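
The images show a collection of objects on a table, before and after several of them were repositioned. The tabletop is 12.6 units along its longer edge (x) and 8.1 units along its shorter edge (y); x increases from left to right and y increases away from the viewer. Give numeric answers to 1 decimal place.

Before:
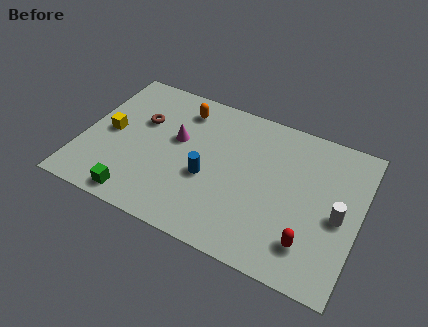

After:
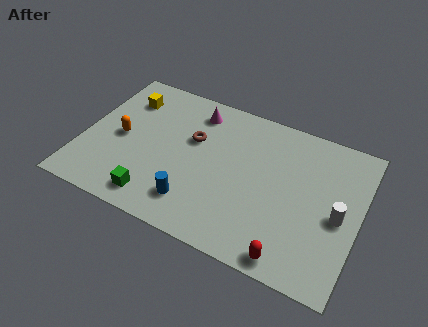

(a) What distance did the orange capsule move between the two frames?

3.7

The orange capsule moved from about (4.2, 6.6) to (1.7, 3.9), a distance of √(2.5² + 2.7²) ≈ 3.7.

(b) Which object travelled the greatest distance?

the orange capsule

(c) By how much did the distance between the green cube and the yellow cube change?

+1.9

The distance was about 3.5 in the first image and 5.4 in the second, so they moved 1.9 units further apart.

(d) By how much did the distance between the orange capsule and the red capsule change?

+0.8

Before: roughly 8.0 units apart; after: 8.8. That's 0.8 units further apart.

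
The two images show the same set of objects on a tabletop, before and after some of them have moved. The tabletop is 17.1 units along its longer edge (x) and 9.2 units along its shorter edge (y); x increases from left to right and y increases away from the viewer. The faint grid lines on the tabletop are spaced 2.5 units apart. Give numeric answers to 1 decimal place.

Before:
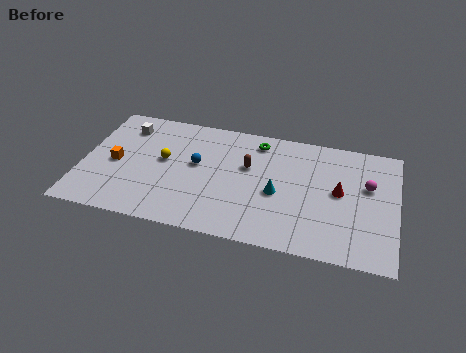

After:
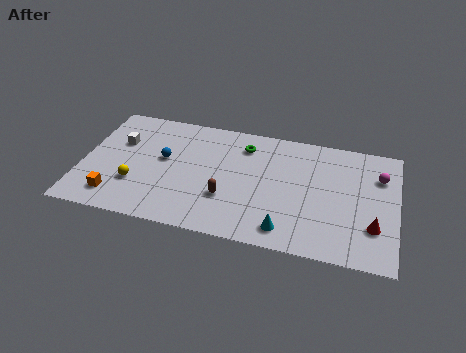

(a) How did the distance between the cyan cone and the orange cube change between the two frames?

+0.4

The distance was about 8.9 in the first image and 9.3 in the second, so they moved 0.4 units further apart.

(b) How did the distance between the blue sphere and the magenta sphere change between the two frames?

+2.5

The distance was about 9.3 in the first image and 11.8 in the second, so they moved 2.5 units further apart.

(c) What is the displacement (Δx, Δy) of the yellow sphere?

(-1.4, -2.2)

From the two frames, the yellow sphere sits at roughly (4.4, 5.1) before and (3.0, 2.9) after.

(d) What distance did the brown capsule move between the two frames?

2.9

From (9.0, 5.7) to (8.0, 3.0), the brown capsule covered √(1.0² + 2.7²) ≈ 2.9 units.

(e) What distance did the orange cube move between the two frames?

2.6

The orange cube moved from about (1.8, 4.3) to (2.0, 1.7), a distance of √(0.2² + 2.6²) ≈ 2.6.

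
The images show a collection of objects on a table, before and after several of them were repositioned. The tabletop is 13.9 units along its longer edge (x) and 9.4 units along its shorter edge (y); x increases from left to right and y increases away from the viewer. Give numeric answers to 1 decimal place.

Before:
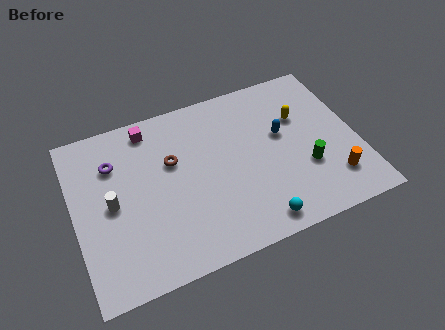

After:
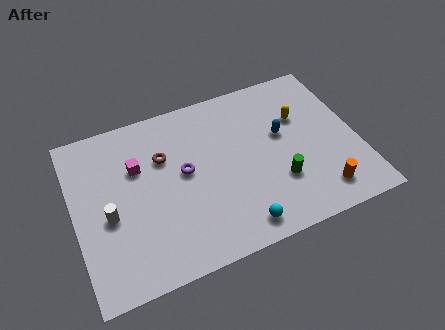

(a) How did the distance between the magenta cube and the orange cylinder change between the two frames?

-0.7

Before: roughly 10.4 units apart; after: 9.7. That's 0.7 units closer together.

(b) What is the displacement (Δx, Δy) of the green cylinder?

(-1.4, -0.3)

The green cylinder started near (11.2, 3.2) and ended near (9.8, 2.9).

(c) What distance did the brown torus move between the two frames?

0.6

The brown torus moved from about (4.9, 5.9) to (4.5, 6.3), a distance of √(0.4² + 0.4²) ≈ 0.6.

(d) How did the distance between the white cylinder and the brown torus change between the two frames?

+0.3

Before: roughly 3.4 units apart; after: 3.7. That's 0.3 units further apart.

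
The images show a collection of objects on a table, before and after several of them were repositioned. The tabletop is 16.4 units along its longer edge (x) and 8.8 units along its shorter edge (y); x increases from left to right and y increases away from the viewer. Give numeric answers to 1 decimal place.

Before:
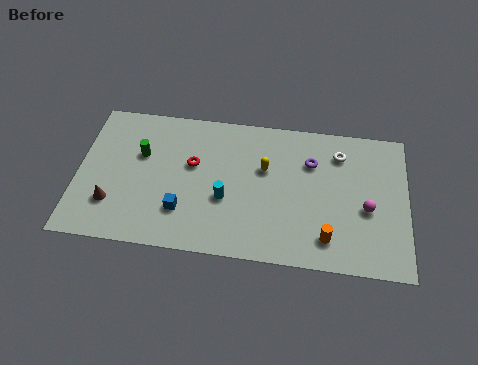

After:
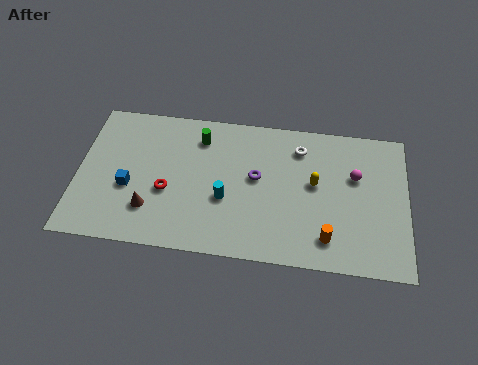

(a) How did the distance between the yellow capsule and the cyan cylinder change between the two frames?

+1.8

Before: roughly 2.8 units apart; after: 4.6. That's 1.8 units further apart.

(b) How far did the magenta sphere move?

2.0

From (14.4, 3.7) to (13.8, 5.6), the magenta sphere covered √(0.6² + 1.9²) ≈ 2.0 units.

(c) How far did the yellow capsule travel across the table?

2.6

From (9.3, 5.5) to (11.8, 4.9), the yellow capsule covered √(2.5² + 0.6²) ≈ 2.6 units.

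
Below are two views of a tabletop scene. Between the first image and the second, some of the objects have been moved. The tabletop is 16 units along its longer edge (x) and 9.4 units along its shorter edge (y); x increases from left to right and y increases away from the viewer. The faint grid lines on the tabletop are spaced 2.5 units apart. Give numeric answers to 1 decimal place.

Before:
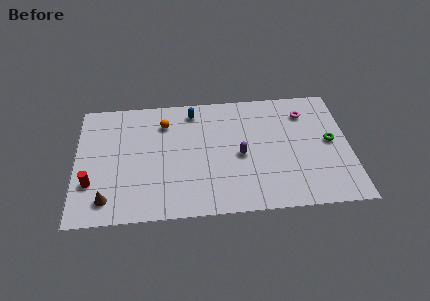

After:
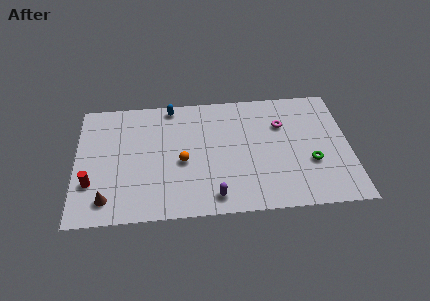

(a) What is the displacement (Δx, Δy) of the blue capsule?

(-1.3, 0.5)

The blue capsule started near (6.9, 8.0) and ended near (5.6, 8.5).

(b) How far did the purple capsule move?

3.4

From (9.6, 4.3) to (8.0, 1.3), the purple capsule covered √(1.6² + 3.0²) ≈ 3.4 units.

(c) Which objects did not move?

the brown cone and the red cylinder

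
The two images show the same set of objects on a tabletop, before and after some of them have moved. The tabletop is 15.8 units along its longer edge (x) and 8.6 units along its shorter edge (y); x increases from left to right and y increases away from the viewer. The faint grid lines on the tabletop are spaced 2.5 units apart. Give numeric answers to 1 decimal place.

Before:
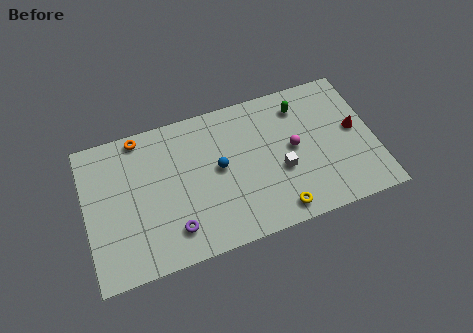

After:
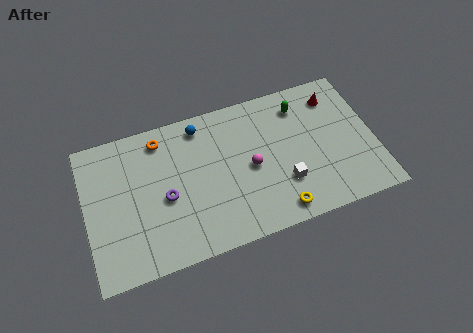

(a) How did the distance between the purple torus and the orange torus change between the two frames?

-2.7

Before: roughly 6.2 units apart; after: 3.5. That's 2.7 units closer together.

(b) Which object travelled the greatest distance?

the blue sphere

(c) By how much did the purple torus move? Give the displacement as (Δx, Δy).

(-0.3, 2.0)

From the two frames, the purple torus sits at roughly (4.6, 1.8) before and (4.3, 3.8) after.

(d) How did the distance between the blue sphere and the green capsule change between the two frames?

+0.3

They were about 5.2 units apart before and 5.5 after — 0.3 units further apart.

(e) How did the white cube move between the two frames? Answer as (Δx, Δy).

(0.1, -0.8)

The white cube started near (10.6, 3.4) and ended near (10.7, 2.6).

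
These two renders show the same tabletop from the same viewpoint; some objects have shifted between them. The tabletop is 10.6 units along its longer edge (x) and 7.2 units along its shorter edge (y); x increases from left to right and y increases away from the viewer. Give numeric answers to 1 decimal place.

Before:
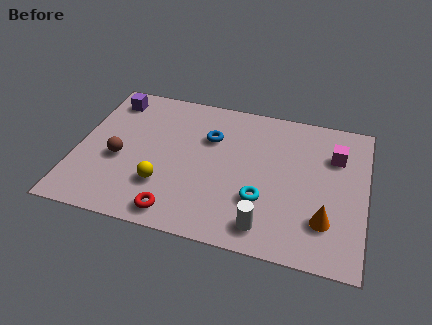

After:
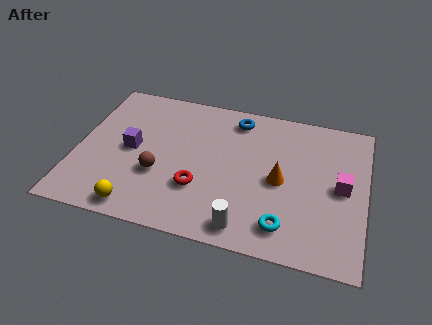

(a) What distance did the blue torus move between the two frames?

1.5

The blue torus moved from about (4.8, 4.9) to (5.7, 6.1), a distance of √(0.9² + 1.2²) ≈ 1.5.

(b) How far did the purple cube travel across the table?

2.6

The purple cube was near (1.0, 6.0) before and (2.0, 3.6) after, so it travelled √(1.0² + 2.4²) ≈ 2.6 units.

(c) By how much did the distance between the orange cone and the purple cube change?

-3.7

They were about 9.2 units apart before and 5.5 after — 3.7 units closer together.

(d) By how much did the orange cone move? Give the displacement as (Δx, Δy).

(-1.7, 1.5)

The orange cone started near (9.2, 1.9) and ended near (7.5, 3.4).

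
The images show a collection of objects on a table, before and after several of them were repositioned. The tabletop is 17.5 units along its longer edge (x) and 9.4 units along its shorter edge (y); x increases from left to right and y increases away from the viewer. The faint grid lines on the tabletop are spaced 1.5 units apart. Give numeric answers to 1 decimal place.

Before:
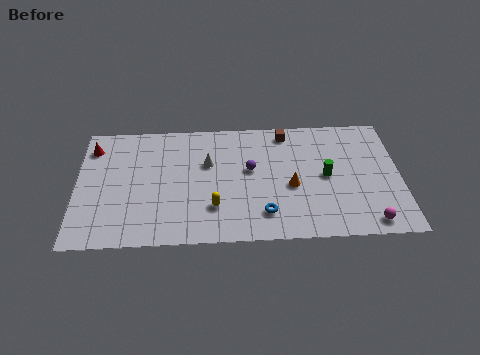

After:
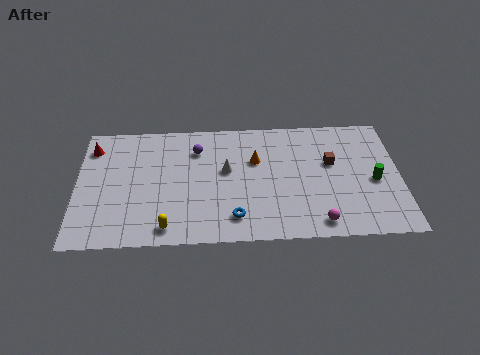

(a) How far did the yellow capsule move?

2.9

From (7.4, 2.6) to (4.9, 1.2), the yellow capsule covered √(2.5² + 1.4²) ≈ 2.9 units.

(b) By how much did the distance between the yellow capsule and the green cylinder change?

+5.1

They were about 6.5 units apart before and 11.6 after — 5.1 units further apart.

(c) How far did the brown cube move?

3.5

The brown cube moved from about (11.4, 8.2) to (13.8, 5.7), a distance of √(2.4² + 2.5²) ≈ 3.5.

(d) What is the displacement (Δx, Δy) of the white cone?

(1.0, -0.6)

From the two frames, the white cone sits at roughly (7.1, 6.0) before and (8.1, 5.4) after.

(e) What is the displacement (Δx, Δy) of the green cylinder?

(2.6, -0.5)

The green cylinder started near (13.5, 4.7) and ended near (16.1, 4.2).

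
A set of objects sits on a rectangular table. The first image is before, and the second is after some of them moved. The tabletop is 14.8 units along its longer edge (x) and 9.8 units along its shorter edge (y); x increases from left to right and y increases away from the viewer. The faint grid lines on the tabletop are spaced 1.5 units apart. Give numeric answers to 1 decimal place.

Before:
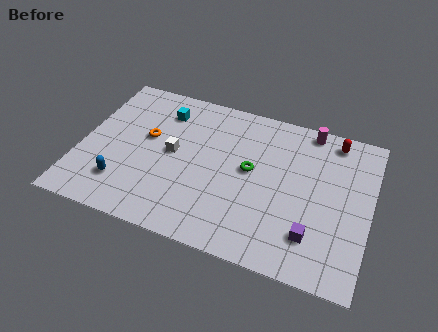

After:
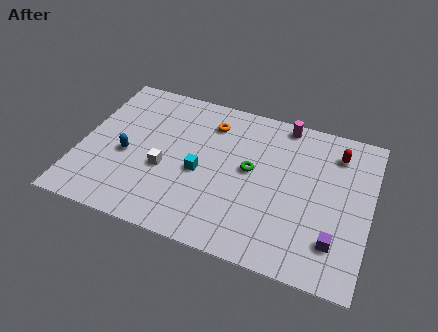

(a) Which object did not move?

the green torus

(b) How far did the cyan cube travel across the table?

4.1

The cyan cube moved from about (3.9, 7.7) to (6.2, 4.3), a distance of √(2.3² + 3.4²) ≈ 4.1.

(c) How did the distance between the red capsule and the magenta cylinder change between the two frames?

+1.7

The distance was about 1.3 in the first image and 3.0 in the second, so they moved 1.7 units further apart.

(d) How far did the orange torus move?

3.7

From (3.3, 5.7) to (6.4, 7.7), the orange torus covered √(3.1² + 2.0²) ≈ 3.7 units.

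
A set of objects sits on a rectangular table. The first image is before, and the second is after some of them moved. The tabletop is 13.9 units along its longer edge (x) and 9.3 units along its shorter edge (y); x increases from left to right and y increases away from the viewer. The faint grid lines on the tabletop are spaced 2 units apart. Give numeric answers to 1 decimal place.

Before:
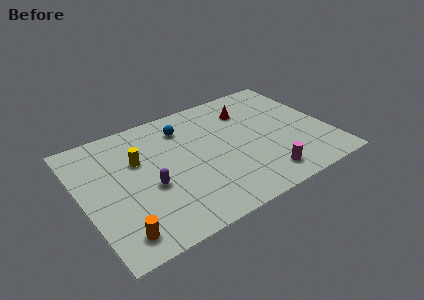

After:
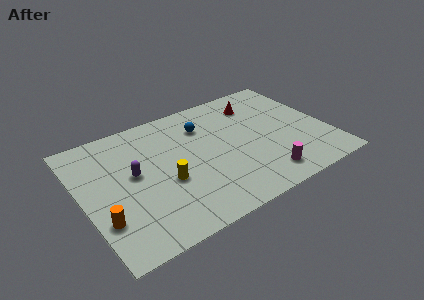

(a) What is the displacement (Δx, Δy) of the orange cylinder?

(-0.7, 1.3)

The orange cylinder started near (1.5, 1.4) and ended near (0.8, 2.7).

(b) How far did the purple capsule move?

1.5

The purple capsule was near (3.6, 3.8) before and (2.9, 5.1) after, so it travelled √(0.7² + 1.3²) ≈ 1.5 units.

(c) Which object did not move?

the magenta cylinder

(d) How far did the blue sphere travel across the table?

1.2

From (6.1, 7.3) to (7.2, 6.9), the blue sphere covered √(1.1² + 0.4²) ≈ 1.2 units.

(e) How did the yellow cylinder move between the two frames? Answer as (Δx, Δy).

(1.2, -2.3)

From the two frames, the yellow cylinder sits at roughly (3.3, 6.0) before and (4.5, 3.7) after.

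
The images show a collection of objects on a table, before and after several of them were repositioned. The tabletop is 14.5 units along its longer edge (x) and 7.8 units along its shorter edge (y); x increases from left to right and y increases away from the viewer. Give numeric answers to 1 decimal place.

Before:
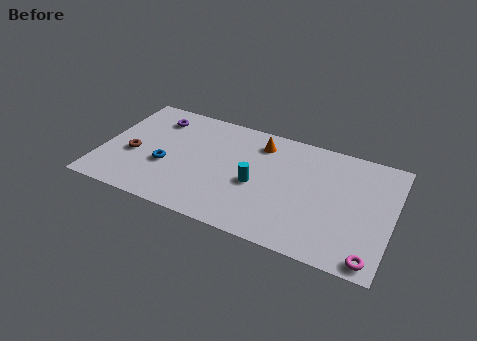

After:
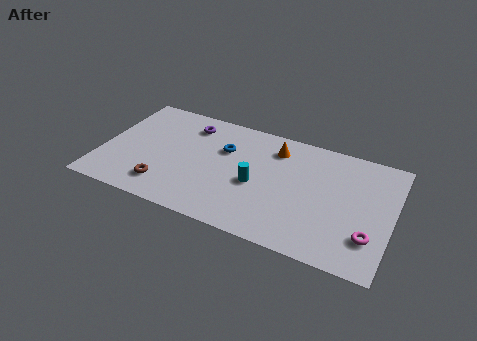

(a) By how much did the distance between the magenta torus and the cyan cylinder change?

-0.6

They were about 6.4 units apart before and 5.8 after — 0.6 units closer together.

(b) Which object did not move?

the cyan cylinder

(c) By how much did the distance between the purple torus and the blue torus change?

-1.1

Before: roughly 3.3 units apart; after: 2.2. That's 1.1 units closer together.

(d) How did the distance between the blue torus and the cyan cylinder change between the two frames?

-2.0

Before: roughly 4.5 units apart; after: 2.5. That's 2.0 units closer together.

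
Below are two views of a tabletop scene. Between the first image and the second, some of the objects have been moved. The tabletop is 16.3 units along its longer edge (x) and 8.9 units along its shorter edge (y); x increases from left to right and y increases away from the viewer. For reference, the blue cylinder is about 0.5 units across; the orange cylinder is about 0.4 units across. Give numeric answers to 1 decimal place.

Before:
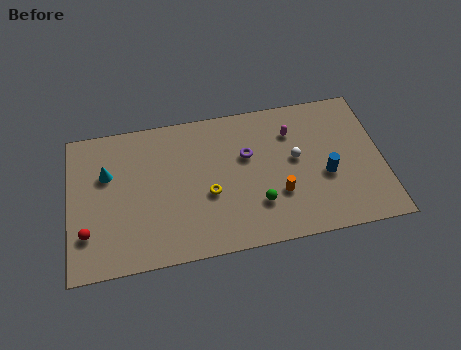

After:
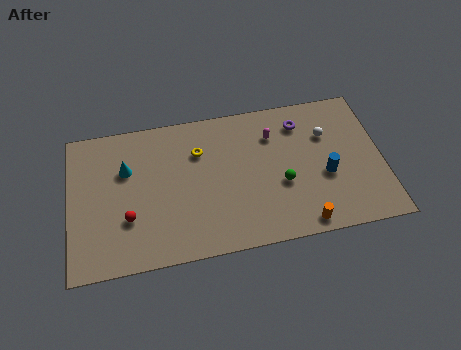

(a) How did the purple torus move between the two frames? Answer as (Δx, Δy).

(2.9, 1.5)

From the two frames, the purple torus sits at roughly (9.3, 5.6) before and (12.2, 7.1) after.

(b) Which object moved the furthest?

the purple torus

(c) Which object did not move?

the blue cylinder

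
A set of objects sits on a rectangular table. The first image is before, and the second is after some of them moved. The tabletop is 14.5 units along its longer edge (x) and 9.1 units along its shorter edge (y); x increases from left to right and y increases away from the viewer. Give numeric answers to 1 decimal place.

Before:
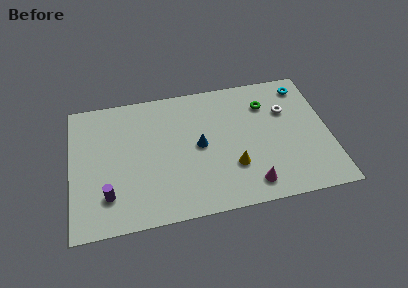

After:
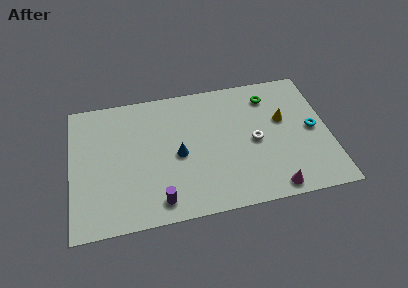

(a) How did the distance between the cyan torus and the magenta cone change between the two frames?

-2.8

Before: roughly 7.2 units apart; after: 4.4. That's 2.8 units closer together.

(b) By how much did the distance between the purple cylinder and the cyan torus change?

-3.2

The distance was about 12.6 in the first image and 9.4 in the second, so they moved 3.2 units closer together.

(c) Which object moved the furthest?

the yellow cone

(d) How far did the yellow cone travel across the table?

4.0

The yellow cone was near (9.0, 2.8) before and (12.0, 5.5) after, so it travelled √(3.0² + 2.7²) ≈ 4.0 units.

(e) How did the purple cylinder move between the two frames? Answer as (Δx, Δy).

(2.8, -0.9)

The purple cylinder started near (2.0, 2.2) and ended near (4.8, 1.3).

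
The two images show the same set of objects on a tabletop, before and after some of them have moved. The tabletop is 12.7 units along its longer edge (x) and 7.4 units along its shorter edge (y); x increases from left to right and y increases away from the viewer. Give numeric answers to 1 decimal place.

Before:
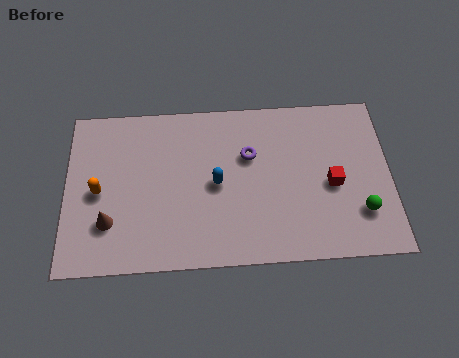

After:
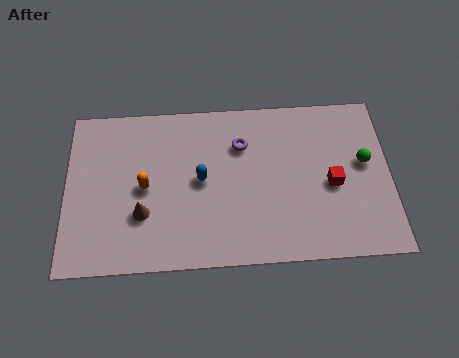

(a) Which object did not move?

the red cube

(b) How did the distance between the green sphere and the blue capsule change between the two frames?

+0.6

Before: roughly 5.8 units apart; after: 6.4. That's 0.6 units further apart.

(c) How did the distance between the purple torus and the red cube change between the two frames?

+0.5

They were about 3.5 units apart before and 4.0 after — 0.5 units further apart.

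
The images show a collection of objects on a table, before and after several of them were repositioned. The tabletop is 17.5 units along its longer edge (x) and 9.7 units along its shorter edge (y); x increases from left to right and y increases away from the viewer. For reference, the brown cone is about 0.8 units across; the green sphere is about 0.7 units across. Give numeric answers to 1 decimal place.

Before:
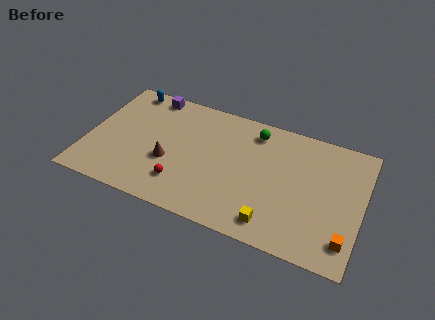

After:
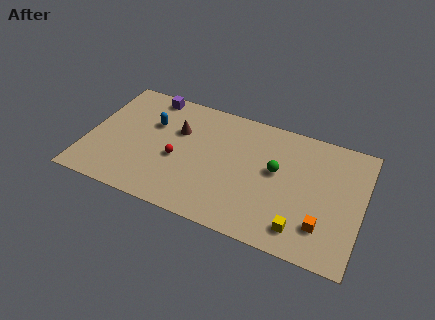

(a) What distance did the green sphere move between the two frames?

3.1

From (10.4, 8.1) to (12.0, 5.5), the green sphere covered √(1.6² + 2.6²) ≈ 3.1 units.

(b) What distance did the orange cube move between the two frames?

1.6

The orange cube was near (16.7, 1.9) before and (15.2, 2.4) after, so it travelled √(1.5² + 0.5²) ≈ 1.6 units.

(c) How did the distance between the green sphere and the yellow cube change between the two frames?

-2.6

Before: roughly 6.8 units apart; after: 4.2. That's 2.6 units closer together.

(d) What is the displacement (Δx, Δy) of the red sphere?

(-0.5, 1.8)

From the two frames, the red sphere sits at roughly (6.3, 2.3) before and (5.8, 4.1) after.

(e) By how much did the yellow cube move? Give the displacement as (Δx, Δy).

(1.7, 0.2)

The yellow cube started near (12.2, 1.5) and ended near (13.9, 1.7).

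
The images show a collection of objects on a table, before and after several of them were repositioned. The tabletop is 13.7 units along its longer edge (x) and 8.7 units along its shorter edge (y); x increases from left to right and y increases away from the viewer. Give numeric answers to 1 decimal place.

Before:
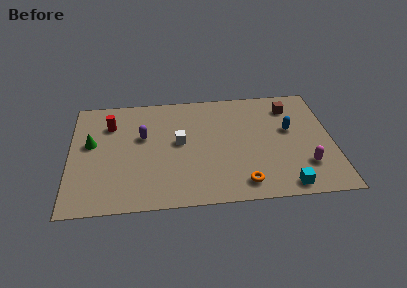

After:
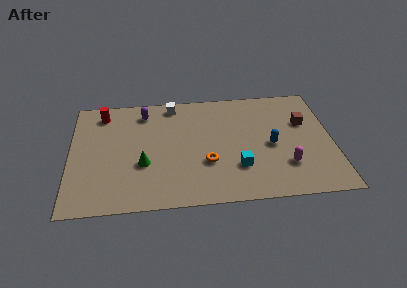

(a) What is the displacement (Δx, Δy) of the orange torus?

(-1.8, 1.7)

From the two frames, the orange torus sits at roughly (8.9, 1.3) before and (7.1, 3.0) after.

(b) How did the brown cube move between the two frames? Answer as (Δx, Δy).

(0.7, -1.3)

From the two frames, the brown cube sits at roughly (11.6, 6.9) before and (12.3, 5.6) after.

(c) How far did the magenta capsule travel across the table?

1.0

The magenta capsule was near (12.2, 2.3) before and (11.2, 2.4) after, so it travelled √(1.0² + 0.1²) ≈ 1.0 units.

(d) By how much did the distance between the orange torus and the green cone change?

-5.3

They were about 8.6 units apart before and 3.3 after — 5.3 units closer together.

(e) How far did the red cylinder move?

1.0

From (2.1, 6.4) to (1.7, 7.3), the red cylinder covered √(0.4² + 0.9²) ≈ 1.0 units.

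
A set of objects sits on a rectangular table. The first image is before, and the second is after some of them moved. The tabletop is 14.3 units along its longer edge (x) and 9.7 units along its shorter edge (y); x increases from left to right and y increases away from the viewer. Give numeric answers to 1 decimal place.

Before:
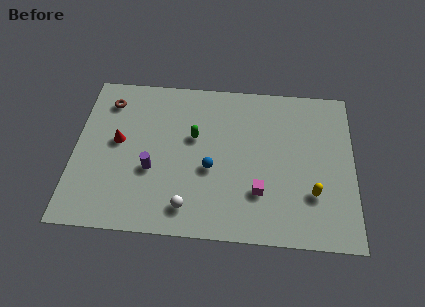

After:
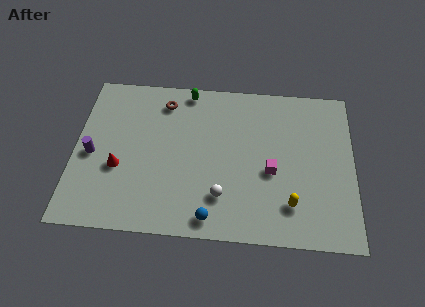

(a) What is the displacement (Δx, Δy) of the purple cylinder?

(-3.1, 0.7)

The purple cylinder was at about (4.0, 3.7) and moved to about (0.9, 4.4).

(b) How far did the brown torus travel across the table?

2.9

From (1.6, 7.8) to (4.5, 8.0), the brown torus covered √(2.9² + 0.2²) ≈ 2.9 units.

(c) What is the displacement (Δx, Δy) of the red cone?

(0.1, -1.6)

The red cone was at about (2.2, 5.3) and moved to about (2.3, 3.7).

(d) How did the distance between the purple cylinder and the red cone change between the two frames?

-0.8

They were about 2.4 units apart before and 1.6 after — 0.8 units closer together.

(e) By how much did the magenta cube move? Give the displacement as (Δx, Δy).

(0.6, 1.3)

From the two frames, the magenta cube sits at roughly (9.5, 2.8) before and (10.1, 4.1) after.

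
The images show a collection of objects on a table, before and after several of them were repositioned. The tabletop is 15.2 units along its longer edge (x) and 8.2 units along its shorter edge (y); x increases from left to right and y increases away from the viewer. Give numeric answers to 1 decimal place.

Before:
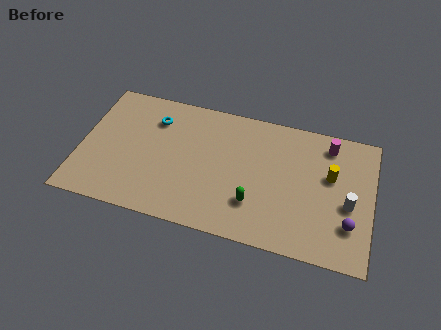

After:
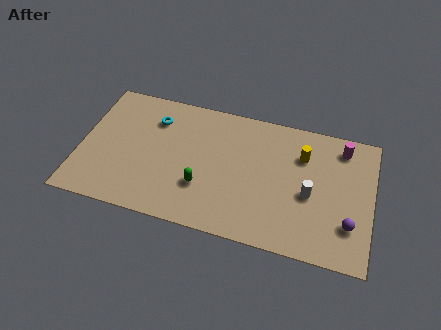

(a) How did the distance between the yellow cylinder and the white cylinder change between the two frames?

+0.6

They were about 1.8 units apart before and 2.4 after — 0.6 units further apart.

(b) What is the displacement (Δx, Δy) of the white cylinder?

(-2.0, 0.1)

The white cylinder was at about (14.0, 3.5) and moved to about (12.0, 3.6).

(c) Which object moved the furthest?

the green capsule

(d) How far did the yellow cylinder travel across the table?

1.7

From (13.0, 5.0) to (11.5, 5.9), the yellow cylinder covered √(1.5² + 0.9²) ≈ 1.7 units.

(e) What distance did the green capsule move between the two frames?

2.7

From (9.2, 2.3) to (6.5, 2.6), the green capsule covered √(2.7² + 0.3²) ≈ 2.7 units.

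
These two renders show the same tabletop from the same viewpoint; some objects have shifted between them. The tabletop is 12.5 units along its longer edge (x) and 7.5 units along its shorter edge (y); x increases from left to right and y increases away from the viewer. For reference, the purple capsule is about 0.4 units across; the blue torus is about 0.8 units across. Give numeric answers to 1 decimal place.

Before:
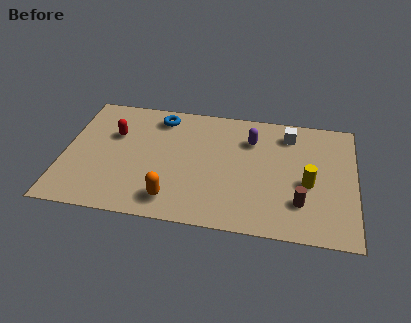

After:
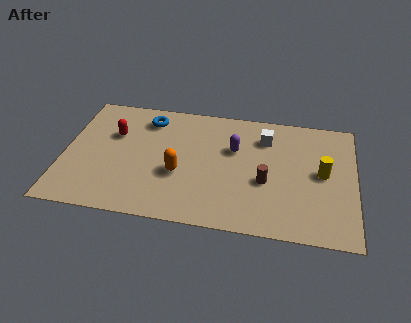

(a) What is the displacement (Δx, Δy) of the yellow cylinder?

(0.6, 0.7)

The yellow cylinder was at about (10.5, 3.2) and moved to about (11.1, 3.9).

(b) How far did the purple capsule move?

1.0

The purple capsule moved from about (8.0, 5.5) to (7.3, 4.8), a distance of √(0.7² + 0.7²) ≈ 1.0.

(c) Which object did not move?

the red capsule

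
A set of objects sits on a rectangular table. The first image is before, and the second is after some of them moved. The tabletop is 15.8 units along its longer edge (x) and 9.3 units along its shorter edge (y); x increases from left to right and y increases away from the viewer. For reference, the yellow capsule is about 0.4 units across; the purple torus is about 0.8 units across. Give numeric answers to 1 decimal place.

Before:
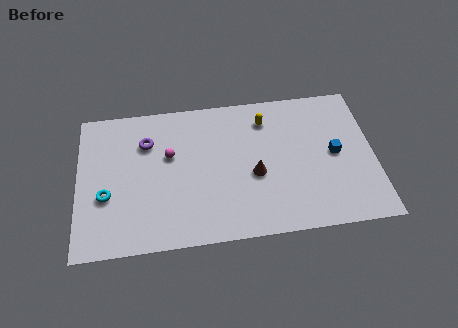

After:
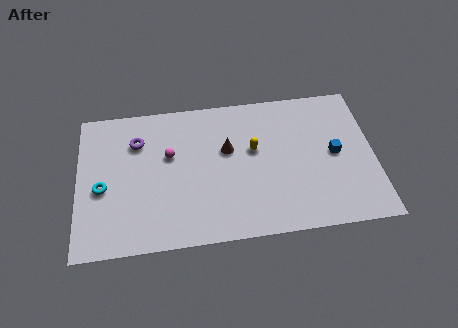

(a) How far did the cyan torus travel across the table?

0.5

From (1.5, 3.5) to (1.3, 4.0), the cyan torus covered √(0.2² + 0.5²) ≈ 0.5 units.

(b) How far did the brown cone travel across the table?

2.3

From (9.4, 3.9) to (8.0, 5.7), the brown cone covered √(1.4² + 1.8²) ≈ 2.3 units.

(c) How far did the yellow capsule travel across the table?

2.0

The yellow capsule moved from about (10.1, 7.4) to (9.4, 5.5), a distance of √(0.7² + 1.9²) ≈ 2.0.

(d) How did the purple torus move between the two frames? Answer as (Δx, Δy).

(-0.5, 0.1)

From the two frames, the purple torus sits at roughly (3.7, 6.7) before and (3.2, 6.8) after.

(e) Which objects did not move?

the magenta sphere and the blue cube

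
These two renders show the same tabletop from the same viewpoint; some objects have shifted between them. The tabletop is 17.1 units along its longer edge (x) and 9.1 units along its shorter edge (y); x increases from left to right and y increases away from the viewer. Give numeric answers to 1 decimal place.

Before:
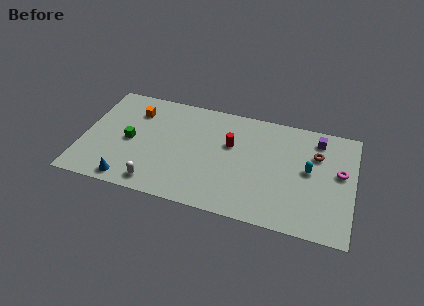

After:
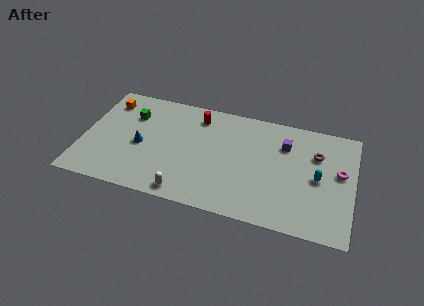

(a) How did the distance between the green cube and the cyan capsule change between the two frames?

+0.9

Before: roughly 11.3 units apart; after: 12.2. That's 0.9 units further apart.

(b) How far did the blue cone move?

3.1

From (3.2, 1.0) to (3.7, 4.1), the blue cone covered √(0.5² + 3.1²) ≈ 3.1 units.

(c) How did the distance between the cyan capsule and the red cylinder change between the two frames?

+3.3

They were about 5.1 units apart before and 8.4 after — 3.3 units further apart.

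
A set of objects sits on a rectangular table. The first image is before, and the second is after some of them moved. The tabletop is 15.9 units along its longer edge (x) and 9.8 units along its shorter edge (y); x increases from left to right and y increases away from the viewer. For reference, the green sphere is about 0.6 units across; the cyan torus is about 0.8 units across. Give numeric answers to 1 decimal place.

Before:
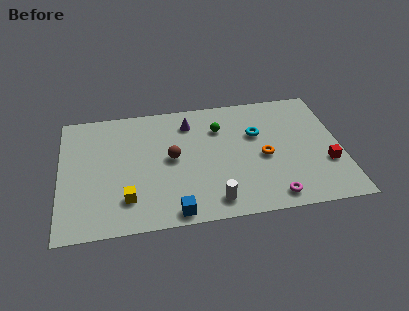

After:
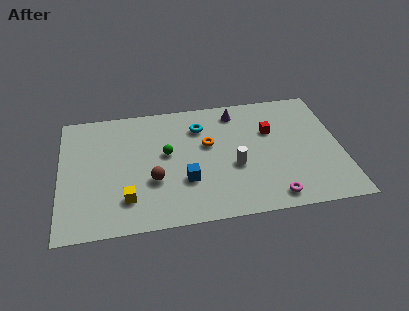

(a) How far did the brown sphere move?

1.9

From (6.3, 5.1) to (5.2, 3.5), the brown sphere covered √(1.1² + 1.6²) ≈ 1.9 units.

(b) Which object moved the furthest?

the red cube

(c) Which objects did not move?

the yellow cube and the magenta torus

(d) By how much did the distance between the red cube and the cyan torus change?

-0.7

Before: roughly 4.8 units apart; after: 4.1. That's 0.7 units closer together.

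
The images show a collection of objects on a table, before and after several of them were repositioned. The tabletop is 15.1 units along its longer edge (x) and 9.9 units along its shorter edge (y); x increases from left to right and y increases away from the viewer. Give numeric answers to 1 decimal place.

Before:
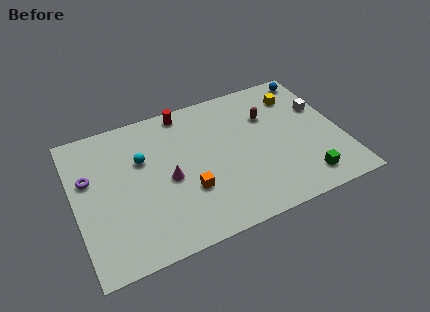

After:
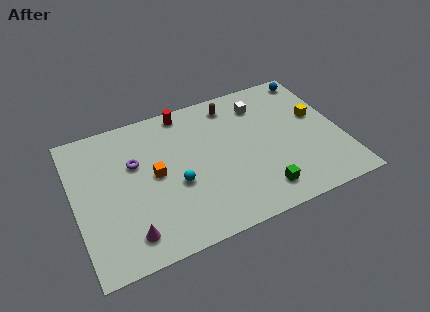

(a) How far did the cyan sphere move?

2.9

The cyan sphere moved from about (3.9, 6.4) to (5.6, 4.0), a distance of √(1.7² + 2.4²) ≈ 2.9.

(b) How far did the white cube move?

3.6

The white cube moved from about (14.2, 6.3) to (10.9, 7.8), a distance of √(3.3² + 1.5²) ≈ 3.6.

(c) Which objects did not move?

the blue sphere and the red cylinder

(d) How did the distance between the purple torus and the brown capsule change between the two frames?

-4.1

Before: roughly 10.3 units apart; after: 6.2. That's 4.1 units closer together.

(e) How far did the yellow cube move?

2.1

The yellow cube was near (13.0, 7.7) before and (13.9, 5.8) after, so it travelled √(0.9² + 1.9²) ≈ 2.1 units.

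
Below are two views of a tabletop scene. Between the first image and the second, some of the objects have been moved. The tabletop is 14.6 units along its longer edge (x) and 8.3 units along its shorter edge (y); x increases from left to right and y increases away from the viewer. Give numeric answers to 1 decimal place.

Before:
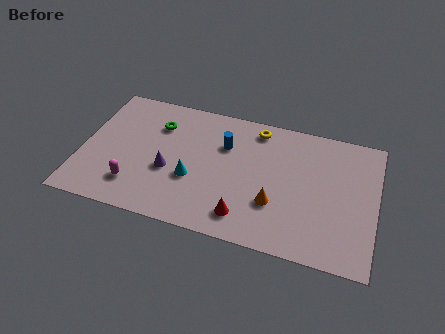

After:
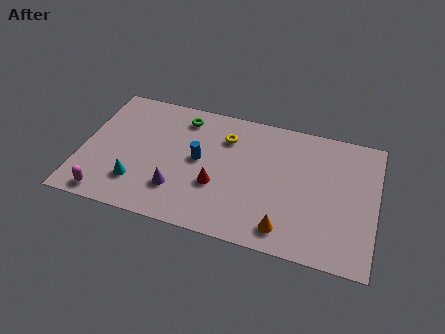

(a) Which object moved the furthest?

the cyan cone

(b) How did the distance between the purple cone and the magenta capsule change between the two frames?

+1.5

Before: roughly 2.1 units apart; after: 3.6. That's 1.5 units further apart.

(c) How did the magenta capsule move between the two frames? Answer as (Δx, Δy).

(-1.3, -1.0)

From the two frames, the magenta capsule sits at roughly (2.8, 1.9) before and (1.5, 0.9) after.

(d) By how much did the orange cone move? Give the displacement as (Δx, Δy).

(0.6, -1.4)

The orange cone was at about (9.7, 2.7) and moved to about (10.3, 1.3).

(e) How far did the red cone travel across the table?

2.1

The red cone was near (8.3, 1.5) before and (6.8, 3.0) after, so it travelled √(1.5² + 1.5²) ≈ 2.1 units.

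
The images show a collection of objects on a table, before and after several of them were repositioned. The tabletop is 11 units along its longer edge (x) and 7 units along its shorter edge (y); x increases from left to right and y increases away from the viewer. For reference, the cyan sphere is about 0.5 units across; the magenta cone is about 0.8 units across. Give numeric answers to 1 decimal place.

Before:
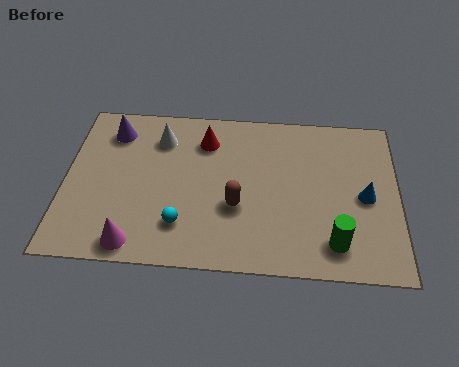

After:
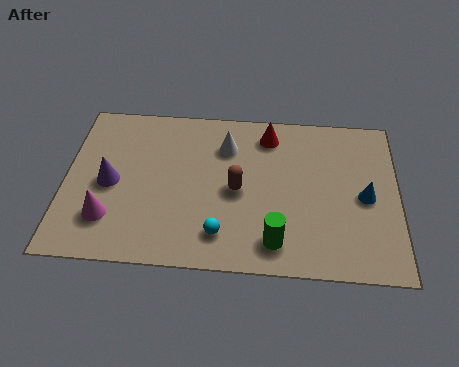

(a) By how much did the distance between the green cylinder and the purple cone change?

-2.7

Before: roughly 8.6 units apart; after: 5.9. That's 2.7 units closer together.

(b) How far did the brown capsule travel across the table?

0.7

The brown capsule was near (5.7, 2.6) before and (5.7, 3.3) after, so it travelled √(0.0² + 0.7²) ≈ 0.7 units.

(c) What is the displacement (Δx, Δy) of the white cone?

(2.2, -0.2)

The white cone started near (3.1, 5.4) and ended near (5.3, 5.2).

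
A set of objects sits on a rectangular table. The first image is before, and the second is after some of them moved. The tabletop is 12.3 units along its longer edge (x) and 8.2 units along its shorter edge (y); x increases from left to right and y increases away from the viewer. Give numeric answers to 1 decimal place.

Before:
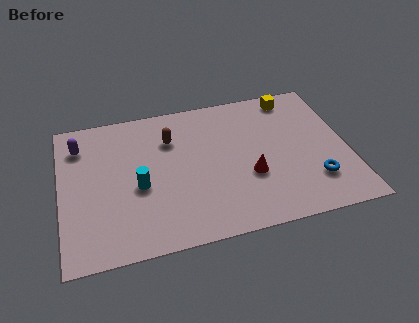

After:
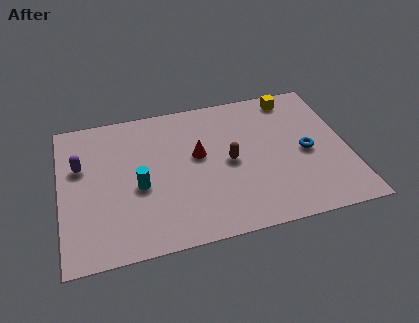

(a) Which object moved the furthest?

the brown capsule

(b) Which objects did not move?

the yellow cube and the cyan cylinder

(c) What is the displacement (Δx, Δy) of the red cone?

(-2.1, 1.7)

The red cone started near (8.0, 3.0) and ended near (5.9, 4.7).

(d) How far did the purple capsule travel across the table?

1.2

From (0.9, 6.4) to (0.9, 5.2), the purple capsule covered √(0.0² + 1.2²) ≈ 1.2 units.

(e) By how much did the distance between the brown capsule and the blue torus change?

-3.7

Before: roughly 7.0 units apart; after: 3.3. That's 3.7 units closer together.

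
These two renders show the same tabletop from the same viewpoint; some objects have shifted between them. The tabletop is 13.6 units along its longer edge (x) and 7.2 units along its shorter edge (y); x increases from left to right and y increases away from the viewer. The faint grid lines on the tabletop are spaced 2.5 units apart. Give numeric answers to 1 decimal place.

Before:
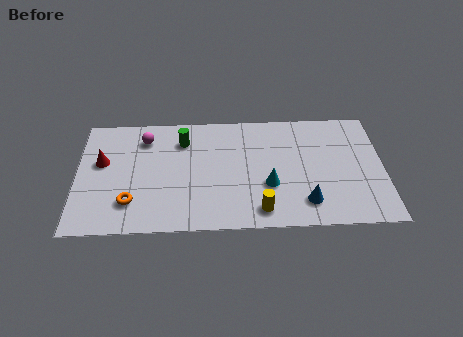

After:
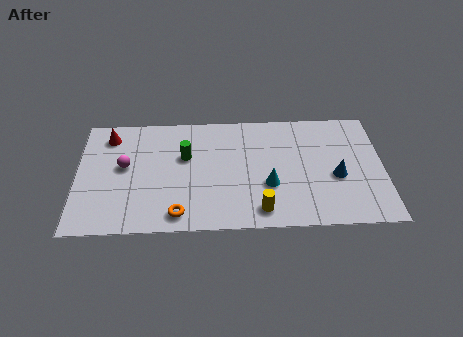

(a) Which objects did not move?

the cyan cone and the yellow cylinder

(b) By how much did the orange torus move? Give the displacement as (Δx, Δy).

(2.1, -0.8)

The orange torus started near (2.4, 1.8) and ended near (4.5, 1.0).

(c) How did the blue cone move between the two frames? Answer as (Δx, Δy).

(1.4, 1.5)

The blue cone was at about (10.1, 1.5) and moved to about (11.5, 3.0).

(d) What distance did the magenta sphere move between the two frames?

1.9

The magenta sphere was near (3.0, 5.7) before and (2.1, 4.0) after, so it travelled √(0.9² + 1.7²) ≈ 1.9 units.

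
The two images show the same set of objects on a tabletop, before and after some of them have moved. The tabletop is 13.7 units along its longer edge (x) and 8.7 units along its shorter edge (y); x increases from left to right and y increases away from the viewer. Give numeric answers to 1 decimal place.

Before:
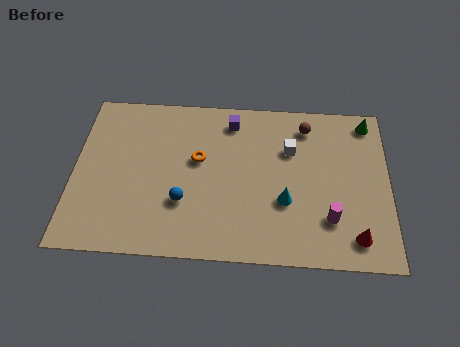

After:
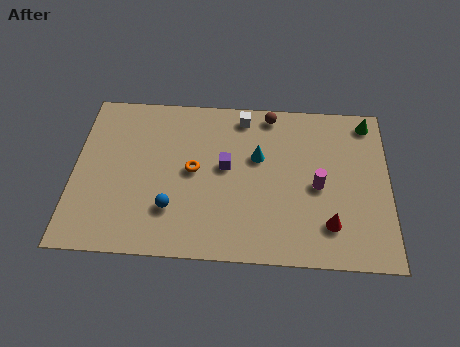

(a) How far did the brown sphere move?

1.7

The brown sphere moved from about (10.1, 7.2) to (8.5, 7.8), a distance of √(1.6² + 0.6²) ≈ 1.7.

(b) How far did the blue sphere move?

0.6

From (4.8, 2.8) to (4.3, 2.4), the blue sphere covered √(0.5² + 0.4²) ≈ 0.6 units.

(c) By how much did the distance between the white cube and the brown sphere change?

-0.3

Before: roughly 1.5 units apart; after: 1.2. That's 0.3 units closer together.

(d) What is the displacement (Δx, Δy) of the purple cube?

(-0.2, -2.5)

The purple cube was at about (6.8, 7.3) and moved to about (6.6, 4.8).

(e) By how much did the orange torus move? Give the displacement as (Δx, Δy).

(-0.2, -0.6)

The orange torus started near (5.4, 5.1) and ended near (5.2, 4.5).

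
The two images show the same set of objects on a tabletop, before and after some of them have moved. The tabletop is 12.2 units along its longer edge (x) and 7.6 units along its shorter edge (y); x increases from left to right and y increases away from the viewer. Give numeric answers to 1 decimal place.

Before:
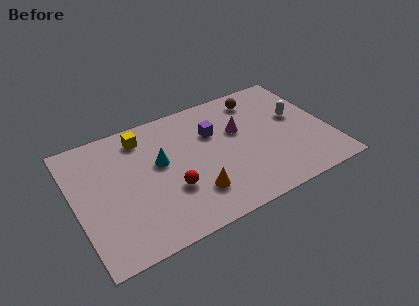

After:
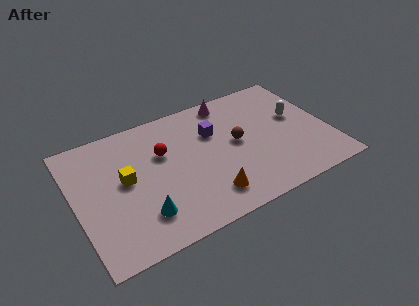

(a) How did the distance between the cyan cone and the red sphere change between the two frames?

+1.6

The distance was about 1.8 in the first image and 3.4 in the second, so they moved 1.6 units further apart.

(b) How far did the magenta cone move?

2.0

The magenta cone moved from about (8.0, 4.7) to (7.8, 6.7), a distance of √(0.2² + 2.0²) ≈ 2.0.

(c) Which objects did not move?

the purple cube and the white capsule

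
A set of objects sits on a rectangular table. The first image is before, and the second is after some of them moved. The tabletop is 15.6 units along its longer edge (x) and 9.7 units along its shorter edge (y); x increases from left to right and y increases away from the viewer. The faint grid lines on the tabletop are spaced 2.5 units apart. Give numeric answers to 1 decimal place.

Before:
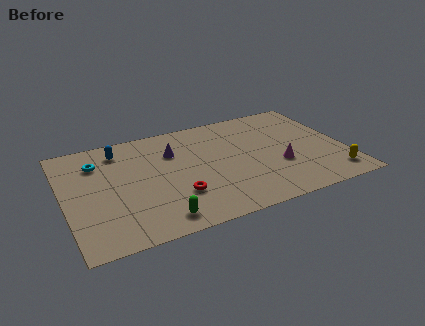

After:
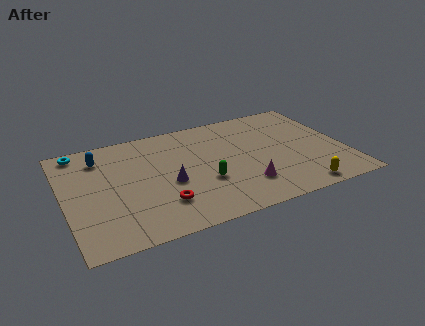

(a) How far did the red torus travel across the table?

1.0

The red torus was near (6.0, 2.9) before and (5.1, 2.5) after, so it travelled √(0.9² + 0.4²) ≈ 1.0 units.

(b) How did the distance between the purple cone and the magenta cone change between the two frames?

-2.2

Before: roughly 6.5 units apart; after: 4.3. That's 2.2 units closer together.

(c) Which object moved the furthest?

the green capsule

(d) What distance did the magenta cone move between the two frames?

2.4

The magenta cone was near (11.8, 3.5) before and (9.7, 2.4) after, so it travelled √(2.1² + 1.1²) ≈ 2.4 units.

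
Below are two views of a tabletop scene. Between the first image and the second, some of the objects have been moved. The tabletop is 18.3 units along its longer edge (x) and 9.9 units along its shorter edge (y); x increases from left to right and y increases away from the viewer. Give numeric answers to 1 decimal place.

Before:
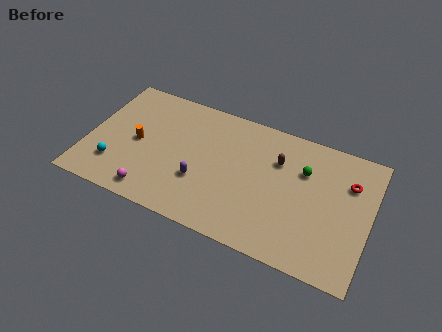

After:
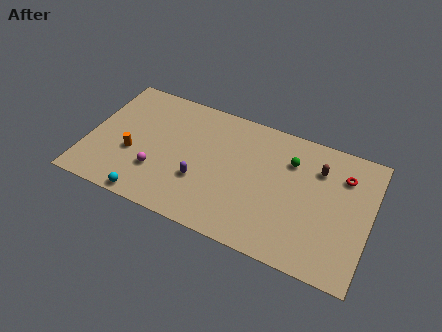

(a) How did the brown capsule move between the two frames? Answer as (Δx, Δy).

(2.6, 0.4)

The brown capsule started near (12.2, 6.9) and ended near (14.8, 7.3).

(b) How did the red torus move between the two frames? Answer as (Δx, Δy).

(-0.4, 0.4)

The red torus was at about (16.8, 7.0) and moved to about (16.4, 7.4).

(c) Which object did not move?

the purple capsule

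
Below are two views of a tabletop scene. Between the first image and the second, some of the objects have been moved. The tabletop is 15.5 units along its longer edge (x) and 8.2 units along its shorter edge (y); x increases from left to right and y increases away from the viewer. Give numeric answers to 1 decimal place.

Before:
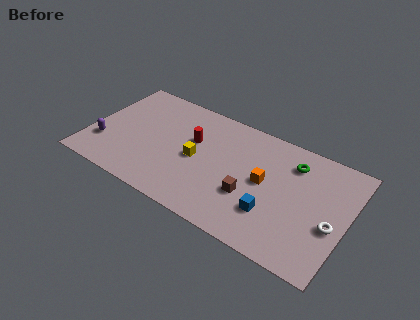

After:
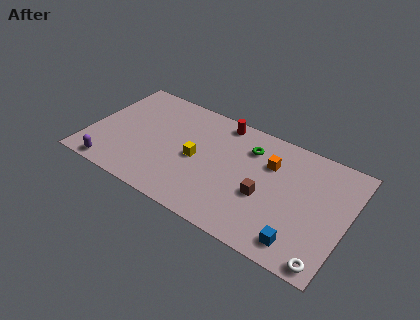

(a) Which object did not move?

the yellow cube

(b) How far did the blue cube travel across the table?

2.1

The blue cube moved from about (11.3, 2.4) to (13.1, 1.3), a distance of √(1.8² + 1.1²) ≈ 2.1.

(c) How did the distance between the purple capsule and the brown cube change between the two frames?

+0.3

Before: roughly 8.9 units apart; after: 9.2. That's 0.3 units further apart.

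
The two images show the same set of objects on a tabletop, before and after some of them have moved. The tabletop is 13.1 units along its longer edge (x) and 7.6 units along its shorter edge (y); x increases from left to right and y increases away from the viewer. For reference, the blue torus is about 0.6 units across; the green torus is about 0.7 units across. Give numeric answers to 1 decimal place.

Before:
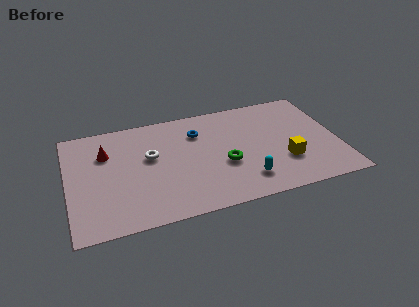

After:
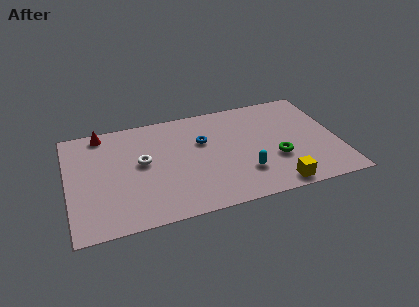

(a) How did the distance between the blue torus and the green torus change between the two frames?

+1.2

They were about 2.8 units apart before and 4.0 after — 1.2 units further apart.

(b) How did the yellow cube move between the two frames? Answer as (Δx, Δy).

(-0.6, -1.6)

The yellow cube started near (10.4, 2.4) and ended near (9.8, 0.8).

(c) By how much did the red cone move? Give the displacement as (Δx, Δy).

(-0.1, 1.5)

The red cone started near (1.9, 5.3) and ended near (1.8, 6.8).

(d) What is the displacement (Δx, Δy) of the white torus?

(-0.4, -0.3)

From the two frames, the white torus sits at roughly (4.0, 4.5) before and (3.6, 4.2) after.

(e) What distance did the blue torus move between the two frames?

0.7

The blue torus was near (6.4, 5.6) before and (6.6, 4.9) after, so it travelled √(0.2² + 0.7²) ≈ 0.7 units.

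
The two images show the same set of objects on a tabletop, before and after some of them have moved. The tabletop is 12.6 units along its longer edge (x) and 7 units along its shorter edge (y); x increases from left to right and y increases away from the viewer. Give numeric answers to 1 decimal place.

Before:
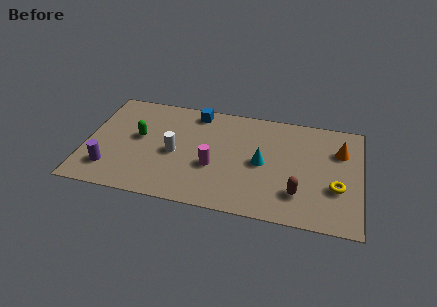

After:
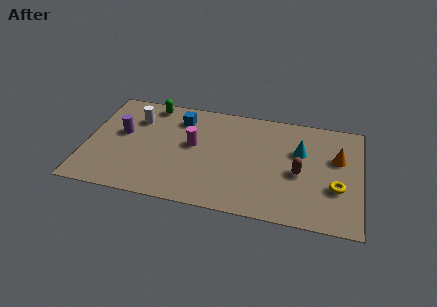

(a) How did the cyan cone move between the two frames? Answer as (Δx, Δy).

(1.7, 1.1)

The cyan cone was at about (8.1, 3.4) and moved to about (9.8, 4.5).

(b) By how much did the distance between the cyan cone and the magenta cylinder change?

+2.6

Before: roughly 2.3 units apart; after: 4.9. That's 2.6 units further apart.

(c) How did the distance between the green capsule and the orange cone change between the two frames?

-0.4

They were about 9.3 units apart before and 8.9 after — 0.4 units closer together.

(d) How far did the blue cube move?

0.9

From (4.9, 6.1) to (4.2, 5.5), the blue cube covered √(0.7² + 0.6²) ≈ 0.9 units.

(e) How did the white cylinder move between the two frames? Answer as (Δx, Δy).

(-1.9, 1.9)

From the two frames, the white cylinder sits at roughly (4.1, 3.2) before and (2.2, 5.1) after.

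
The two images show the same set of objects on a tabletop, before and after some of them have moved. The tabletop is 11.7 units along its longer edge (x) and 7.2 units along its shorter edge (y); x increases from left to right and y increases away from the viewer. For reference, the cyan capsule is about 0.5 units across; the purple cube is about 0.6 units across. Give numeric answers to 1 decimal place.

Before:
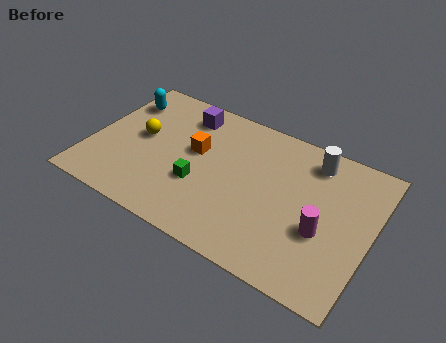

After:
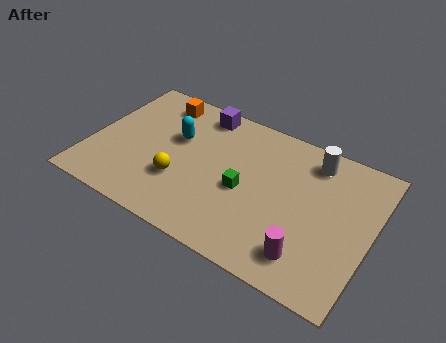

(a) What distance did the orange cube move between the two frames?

2.7

The orange cube moved from about (4.3, 4.2) to (2.4, 6.1), a distance of √(1.9² + 1.9²) ≈ 2.7.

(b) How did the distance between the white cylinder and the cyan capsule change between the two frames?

-2.3

The distance was about 8.1 in the first image and 5.8 in the second, so they moved 2.3 units closer together.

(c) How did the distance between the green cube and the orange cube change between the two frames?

+3.4

They were about 1.6 units apart before and 5.0 after — 3.4 units further apart.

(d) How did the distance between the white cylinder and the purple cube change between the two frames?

-0.6

Before: roughly 5.4 units apart; after: 4.8. That's 0.6 units closer together.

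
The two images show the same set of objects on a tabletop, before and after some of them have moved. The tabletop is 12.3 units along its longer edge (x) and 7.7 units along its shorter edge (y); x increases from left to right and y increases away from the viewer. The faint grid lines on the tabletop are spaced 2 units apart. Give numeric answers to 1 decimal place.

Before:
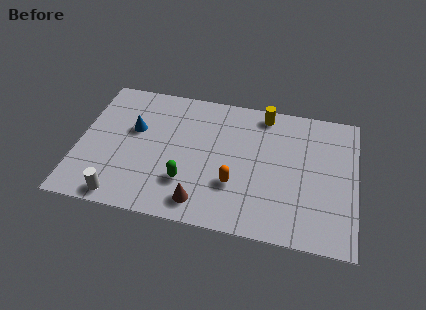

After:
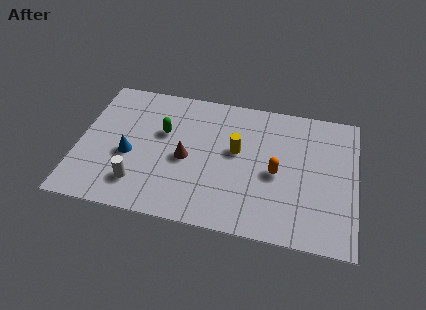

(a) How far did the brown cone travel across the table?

2.4

The brown cone moved from about (5.6, 1.2) to (4.8, 3.5), a distance of √(0.8² + 2.3²) ≈ 2.4.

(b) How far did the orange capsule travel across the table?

2.1

From (7.0, 2.5) to (8.8, 3.5), the orange capsule covered √(1.8² + 1.0²) ≈ 2.1 units.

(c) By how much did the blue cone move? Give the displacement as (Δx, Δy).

(-0.1, -1.5)

From the two frames, the blue cone sits at roughly (2.4, 4.7) before and (2.3, 3.2) after.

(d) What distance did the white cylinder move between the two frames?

1.1

From (2.1, 0.8) to (2.8, 1.7), the white cylinder covered √(0.7² + 0.9²) ≈ 1.1 units.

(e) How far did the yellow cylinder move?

2.6

The yellow cylinder was near (8.1, 6.8) before and (7.0, 4.4) after, so it travelled √(1.1² + 2.4²) ≈ 2.6 units.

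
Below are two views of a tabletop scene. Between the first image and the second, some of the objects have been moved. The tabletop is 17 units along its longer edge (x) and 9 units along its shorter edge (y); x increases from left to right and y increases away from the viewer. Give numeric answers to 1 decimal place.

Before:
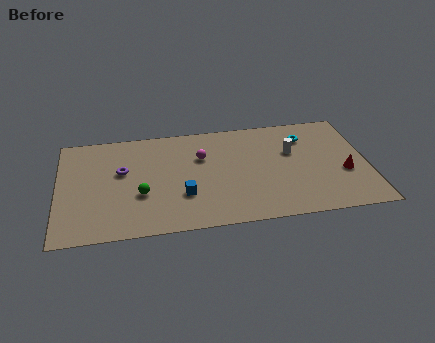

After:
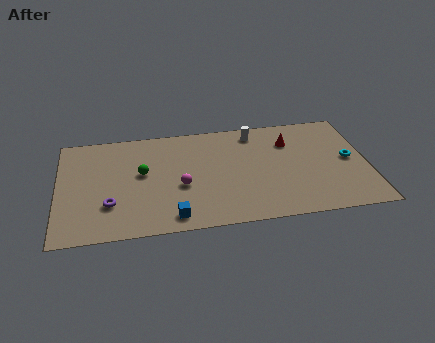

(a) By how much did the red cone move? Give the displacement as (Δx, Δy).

(-2.9, 3.1)

The red cone started near (15.7, 3.5) and ended near (12.8, 6.6).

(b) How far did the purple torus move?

2.8

From (3.5, 5.4) to (2.8, 2.7), the purple torus covered √(0.7² + 2.7²) ≈ 2.8 units.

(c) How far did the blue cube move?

1.8

The blue cube moved from about (6.8, 2.9) to (6.2, 1.2), a distance of √(0.6² + 1.7²) ≈ 1.8.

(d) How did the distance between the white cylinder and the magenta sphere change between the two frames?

+0.8

They were about 5.0 units apart before and 5.8 after — 0.8 units further apart.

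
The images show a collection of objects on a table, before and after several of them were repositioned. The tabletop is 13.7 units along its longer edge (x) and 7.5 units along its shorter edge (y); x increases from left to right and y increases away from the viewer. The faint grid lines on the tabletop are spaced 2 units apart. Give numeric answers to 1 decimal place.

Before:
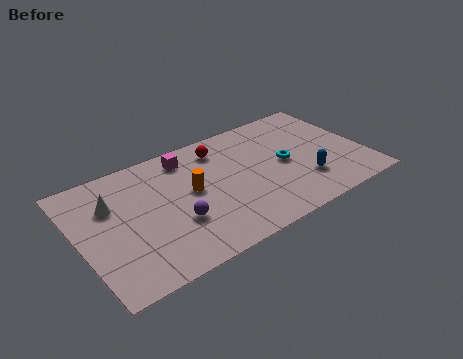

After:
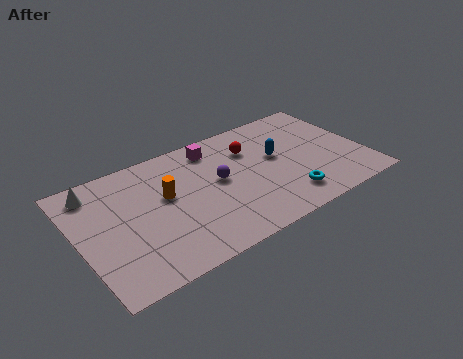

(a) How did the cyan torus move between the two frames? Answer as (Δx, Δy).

(-0.3, -2.2)

The cyan torus started near (9.9, 3.7) and ended near (9.6, 1.5).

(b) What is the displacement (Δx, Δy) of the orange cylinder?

(-1.2, 0.3)

From the two frames, the orange cylinder sits at roughly (5.4, 4.1) before and (4.2, 4.4) after.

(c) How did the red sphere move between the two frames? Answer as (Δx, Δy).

(1.4, -0.7)

The red sphere was at about (7.1, 6.1) and moved to about (8.5, 5.4).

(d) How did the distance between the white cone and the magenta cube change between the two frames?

+1.7

The distance was about 4.0 in the first image and 5.7 in the second, so they moved 1.7 units further apart.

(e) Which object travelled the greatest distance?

the purple sphere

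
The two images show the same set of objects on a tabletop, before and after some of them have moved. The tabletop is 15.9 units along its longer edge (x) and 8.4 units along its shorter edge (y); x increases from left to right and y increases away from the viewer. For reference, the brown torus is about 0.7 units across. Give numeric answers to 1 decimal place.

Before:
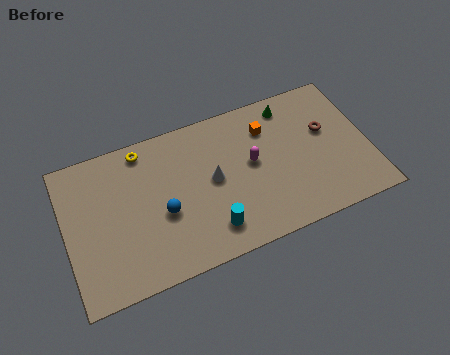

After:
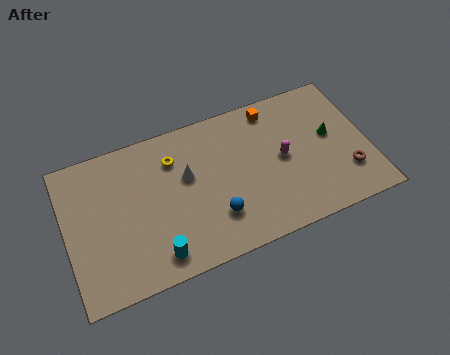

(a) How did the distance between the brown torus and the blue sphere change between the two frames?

-1.9

They were about 8.9 units apart before and 7.0 after — 1.9 units closer together.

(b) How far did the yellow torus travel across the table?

1.9

From (4.3, 7.4) to (5.8, 6.3), the yellow torus covered √(1.5² + 1.1²) ≈ 1.9 units.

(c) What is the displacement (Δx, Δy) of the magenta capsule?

(1.6, -0.3)

The magenta capsule started near (9.8, 4.6) and ended near (11.4, 4.3).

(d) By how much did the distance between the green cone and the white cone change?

+2.4

Before: roughly 5.2 units apart; after: 7.6. That's 2.4 units further apart.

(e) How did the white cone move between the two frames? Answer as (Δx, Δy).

(-1.3, 0.7)

The white cone started near (7.7, 4.4) and ended near (6.4, 5.1).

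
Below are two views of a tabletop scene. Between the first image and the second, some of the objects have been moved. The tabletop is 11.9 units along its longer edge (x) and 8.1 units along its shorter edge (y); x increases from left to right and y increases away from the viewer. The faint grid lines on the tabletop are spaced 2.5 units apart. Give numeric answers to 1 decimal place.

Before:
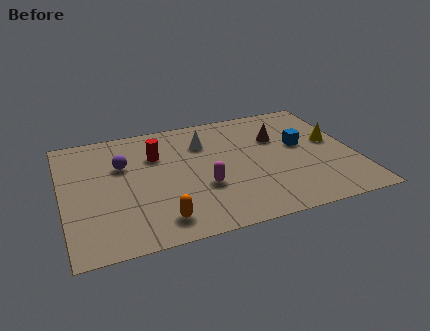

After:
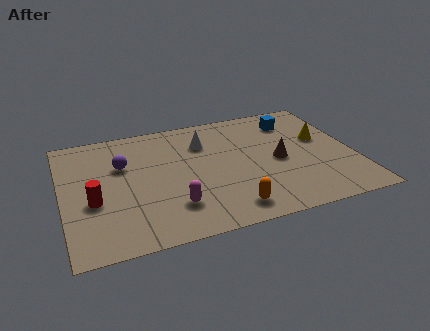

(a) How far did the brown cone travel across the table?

1.6

The brown cone moved from about (8.9, 5.4) to (8.8, 3.8), a distance of √(0.1² + 1.6²) ≈ 1.6.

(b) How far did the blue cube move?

1.8

The blue cube moved from about (9.8, 4.6) to (9.7, 6.4), a distance of √(0.1² + 1.8²) ≈ 1.8.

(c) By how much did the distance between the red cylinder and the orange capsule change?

+1.4

They were about 4.3 units apart before and 5.7 after — 1.4 units further apart.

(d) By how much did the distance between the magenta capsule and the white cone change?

+1.2

The distance was about 3.0 in the first image and 4.2 in the second, so they moved 1.2 units further apart.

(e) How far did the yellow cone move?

0.5

From (11.1, 4.5) to (10.7, 4.8), the yellow cone covered √(0.4² + 0.3²) ≈ 0.5 units.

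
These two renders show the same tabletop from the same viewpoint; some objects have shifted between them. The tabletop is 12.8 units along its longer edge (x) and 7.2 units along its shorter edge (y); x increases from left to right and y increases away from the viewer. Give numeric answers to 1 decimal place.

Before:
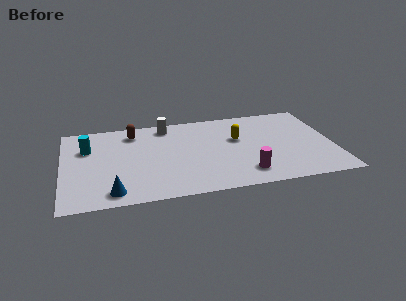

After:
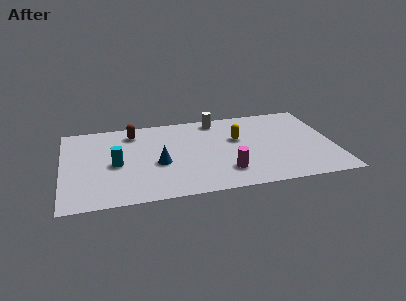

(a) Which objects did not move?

the yellow capsule and the brown capsule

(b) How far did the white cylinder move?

2.4

The white cylinder was near (5.0, 6.2) before and (7.4, 6.3) after, so it travelled √(2.4² + 0.1²) ≈ 2.4 units.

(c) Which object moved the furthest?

the blue cone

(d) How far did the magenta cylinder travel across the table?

0.9

From (8.5, 1.4) to (7.6, 1.7), the magenta cylinder covered √(0.9² + 0.3²) ≈ 0.9 units.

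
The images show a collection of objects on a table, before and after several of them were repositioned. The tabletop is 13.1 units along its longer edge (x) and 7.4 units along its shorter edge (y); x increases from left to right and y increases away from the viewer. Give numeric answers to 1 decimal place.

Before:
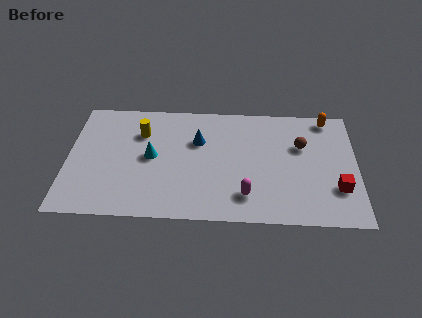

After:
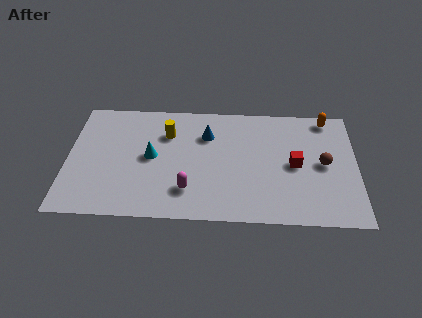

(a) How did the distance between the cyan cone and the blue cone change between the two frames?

+0.5

Before: roughly 2.4 units apart; after: 2.9. That's 0.5 units further apart.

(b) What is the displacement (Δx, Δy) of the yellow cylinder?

(1.2, 0.0)

The yellow cylinder was at about (3.3, 5.3) and moved to about (4.5, 5.3).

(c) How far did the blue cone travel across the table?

0.6

The blue cone was near (5.9, 4.9) before and (6.3, 5.3) after, so it travelled √(0.4² + 0.4²) ≈ 0.6 units.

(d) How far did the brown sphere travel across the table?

1.5

The brown sphere was near (10.6, 4.8) before and (11.6, 3.7) after, so it travelled √(1.0² + 1.1²) ≈ 1.5 units.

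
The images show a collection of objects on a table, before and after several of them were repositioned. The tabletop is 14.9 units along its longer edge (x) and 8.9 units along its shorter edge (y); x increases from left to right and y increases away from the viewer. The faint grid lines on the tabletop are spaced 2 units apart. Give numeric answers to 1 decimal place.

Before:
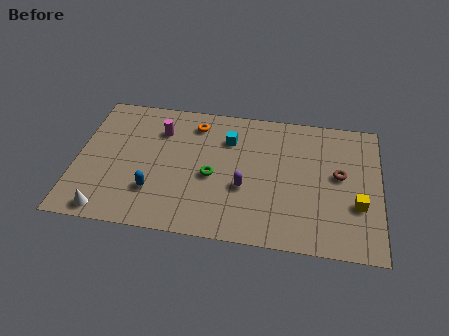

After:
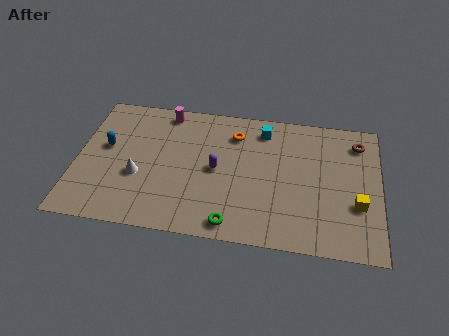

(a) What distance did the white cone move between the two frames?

2.9

The white cone was near (1.7, 0.9) before and (3.1, 3.4) after, so it travelled √(1.4² + 2.5²) ≈ 2.9 units.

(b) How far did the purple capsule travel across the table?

1.7

The purple capsule moved from about (8.3, 3.4) to (6.9, 4.4), a distance of √(1.4² + 1.0²) ≈ 1.7.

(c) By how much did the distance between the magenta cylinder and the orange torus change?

+1.8

The distance was about 1.8 in the first image and 3.6 in the second, so they moved 1.8 units further apart.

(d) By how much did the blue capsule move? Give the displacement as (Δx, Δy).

(-2.5, 2.6)

From the two frames, the blue capsule sits at roughly (3.9, 2.5) before and (1.4, 5.1) after.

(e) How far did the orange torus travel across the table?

2.0

The orange torus was near (5.7, 7.3) before and (7.7, 6.9) after, so it travelled √(2.0² + 0.4²) ≈ 2.0 units.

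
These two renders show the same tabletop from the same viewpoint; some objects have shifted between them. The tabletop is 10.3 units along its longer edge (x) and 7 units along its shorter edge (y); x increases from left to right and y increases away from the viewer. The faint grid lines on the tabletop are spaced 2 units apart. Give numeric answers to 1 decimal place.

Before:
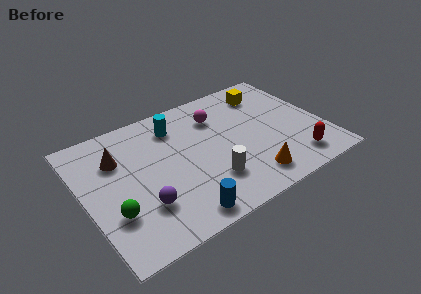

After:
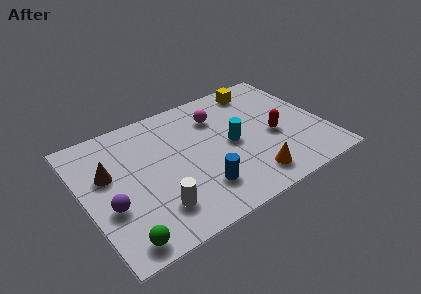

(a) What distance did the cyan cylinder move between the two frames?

3.0

The cyan cylinder was near (4.2, 5.5) before and (6.3, 3.4) after, so it travelled √(2.1² + 2.1²) ≈ 3.0 units.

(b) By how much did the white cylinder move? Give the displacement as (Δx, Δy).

(-2.4, -0.3)

The white cylinder started near (5.1, 1.9) and ended near (2.7, 1.6).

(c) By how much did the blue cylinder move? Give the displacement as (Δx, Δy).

(1.0, 0.9)

The blue cylinder started near (3.6, 0.8) and ended near (4.6, 1.7).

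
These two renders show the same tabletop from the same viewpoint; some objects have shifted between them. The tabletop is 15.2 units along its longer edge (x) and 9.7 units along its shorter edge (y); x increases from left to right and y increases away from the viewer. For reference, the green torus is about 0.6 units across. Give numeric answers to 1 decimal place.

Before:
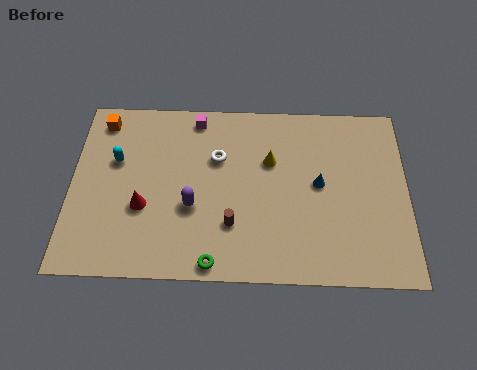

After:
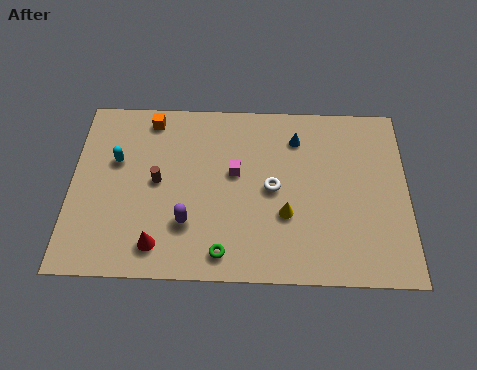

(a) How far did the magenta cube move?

3.5

The magenta cube was near (5.6, 8.6) before and (7.4, 5.6) after, so it travelled √(1.8² + 3.0²) ≈ 3.5 units.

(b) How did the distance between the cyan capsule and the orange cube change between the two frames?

+0.5

They were about 2.3 units apart before and 2.8 after — 0.5 units further apart.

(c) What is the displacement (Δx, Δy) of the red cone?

(0.7, -2.0)

The red cone was at about (3.3, 3.6) and moved to about (4.0, 1.6).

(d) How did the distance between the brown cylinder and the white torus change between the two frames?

+1.5

They were about 3.7 units apart before and 5.2 after — 1.5 units further apart.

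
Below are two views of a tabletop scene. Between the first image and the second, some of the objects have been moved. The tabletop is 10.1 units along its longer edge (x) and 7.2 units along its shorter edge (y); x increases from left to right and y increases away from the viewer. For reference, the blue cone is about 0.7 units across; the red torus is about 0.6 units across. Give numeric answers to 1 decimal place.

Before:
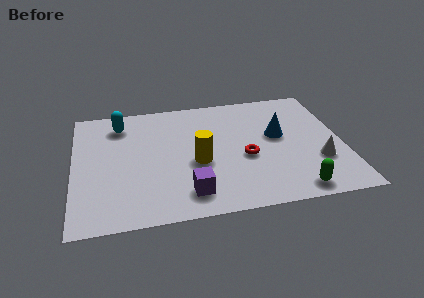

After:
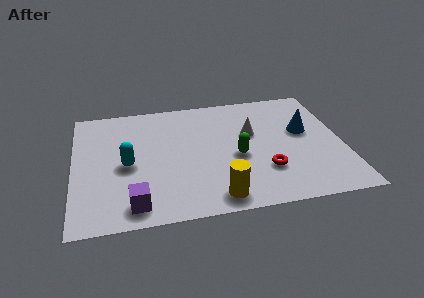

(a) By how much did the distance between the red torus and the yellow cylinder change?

+0.4

The distance was about 1.8 in the first image and 2.2 in the second, so they moved 0.4 units further apart.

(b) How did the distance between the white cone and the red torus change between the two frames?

-0.5

They were about 2.8 units apart before and 2.3 after — 0.5 units closer together.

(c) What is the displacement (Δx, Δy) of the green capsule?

(-2.0, 2.3)

The green capsule was at about (8.1, 0.8) and moved to about (6.1, 3.1).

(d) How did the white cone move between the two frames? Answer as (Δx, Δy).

(-2.4, 2.1)

The white cone was at about (9.1, 2.3) and moved to about (6.7, 4.4).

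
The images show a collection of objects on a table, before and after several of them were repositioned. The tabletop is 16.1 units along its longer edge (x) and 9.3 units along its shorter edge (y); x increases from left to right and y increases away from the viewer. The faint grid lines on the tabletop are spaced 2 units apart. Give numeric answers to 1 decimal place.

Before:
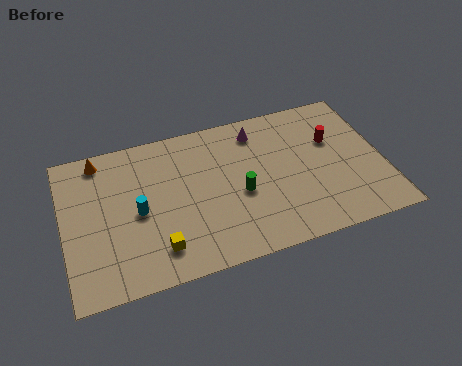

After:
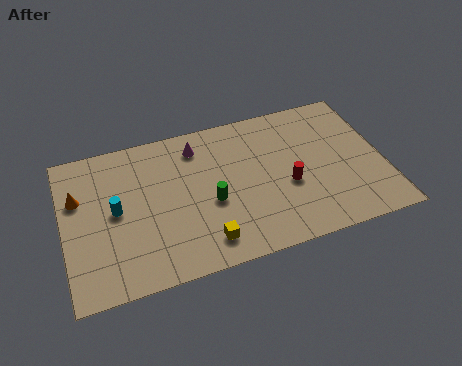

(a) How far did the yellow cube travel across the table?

2.3

The yellow cube was near (4.5, 1.9) before and (6.8, 1.6) after, so it travelled √(2.3² + 0.3²) ≈ 2.3 units.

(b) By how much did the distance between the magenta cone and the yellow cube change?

-2.0

They were about 8.0 units apart before and 6.0 after — 2.0 units closer together.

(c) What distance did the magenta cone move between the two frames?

3.1

From (10.0, 7.7) to (6.9, 7.6), the magenta cone covered √(3.1² + 0.1²) ≈ 3.1 units.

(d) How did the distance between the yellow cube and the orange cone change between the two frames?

+0.7

The distance was about 6.8 in the first image and 7.5 in the second, so they moved 0.7 units further apart.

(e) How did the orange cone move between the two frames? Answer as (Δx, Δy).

(-1.2, -2.1)

The orange cone started near (2.0, 8.2) and ended near (0.8, 6.1).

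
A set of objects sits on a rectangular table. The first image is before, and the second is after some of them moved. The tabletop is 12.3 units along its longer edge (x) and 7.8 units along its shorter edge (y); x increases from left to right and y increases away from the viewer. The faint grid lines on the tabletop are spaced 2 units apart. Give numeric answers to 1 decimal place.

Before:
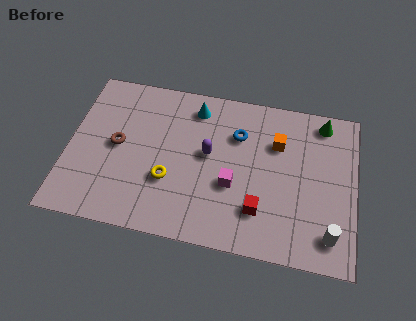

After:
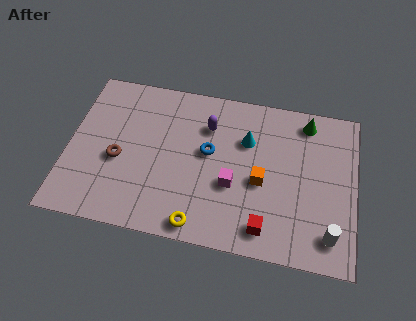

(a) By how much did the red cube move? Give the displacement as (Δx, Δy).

(0.3, -0.8)

The red cube was at about (8.3, 2.0) and moved to about (8.6, 1.2).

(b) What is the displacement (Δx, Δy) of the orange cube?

(-0.6, -2.0)

The orange cube was at about (8.9, 5.4) and moved to about (8.3, 3.4).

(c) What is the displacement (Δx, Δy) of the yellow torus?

(1.4, -1.9)

From the two frames, the yellow torus sits at roughly (4.4, 2.7) before and (5.8, 0.8) after.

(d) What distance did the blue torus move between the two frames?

1.6

The blue torus was near (7.2, 5.5) before and (6.0, 4.4) after, so it travelled √(1.2² + 1.1²) ≈ 1.6 units.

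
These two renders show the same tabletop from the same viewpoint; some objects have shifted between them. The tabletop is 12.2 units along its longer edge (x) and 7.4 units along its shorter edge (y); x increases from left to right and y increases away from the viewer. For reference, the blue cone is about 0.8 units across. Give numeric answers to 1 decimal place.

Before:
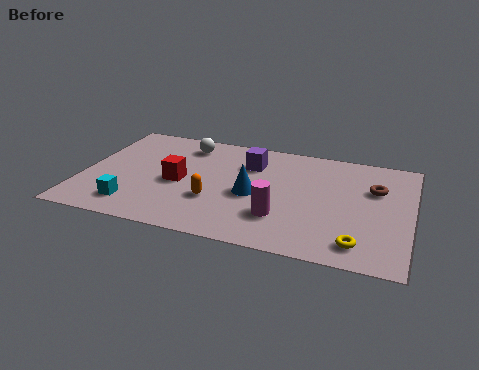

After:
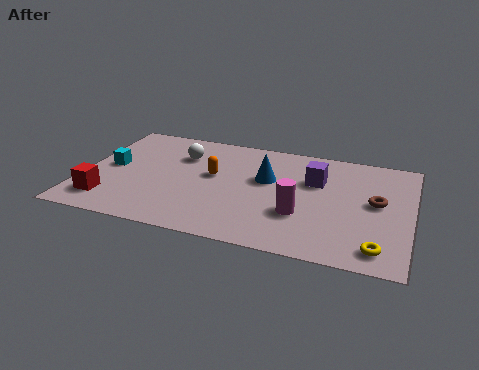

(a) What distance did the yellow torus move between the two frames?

0.7

From (10.4, 1.2) to (11.1, 1.1), the yellow torus covered √(0.7² + 0.1²) ≈ 0.7 units.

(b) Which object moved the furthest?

the red cube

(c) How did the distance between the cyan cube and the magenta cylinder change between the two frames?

+1.9

The distance was about 5.4 in the first image and 7.3 in the second, so they moved 1.9 units further apart.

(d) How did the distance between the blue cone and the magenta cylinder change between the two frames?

+0.8

They were about 1.6 units apart before and 2.4 after — 0.8 units further apart.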